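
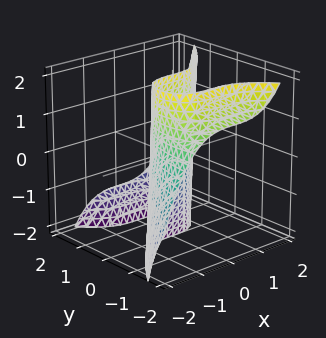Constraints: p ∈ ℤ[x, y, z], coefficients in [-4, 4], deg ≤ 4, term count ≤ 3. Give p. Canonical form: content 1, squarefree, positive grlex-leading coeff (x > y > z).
x^3 - y^2*z - 3*y

1. deg p = 3. A generic line meets the surface in up to 3 points.
2. Observable constraints: it meets the y-axis at y = 0 (among the integer gridlines); one x-axis crossing is at x = 0; every point of the z-axis in the box is on the surface.
3. Matching integer coefficients to the picture gives p.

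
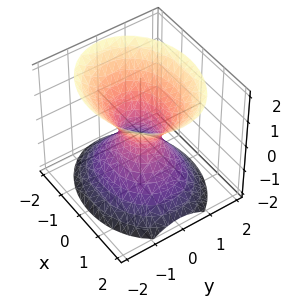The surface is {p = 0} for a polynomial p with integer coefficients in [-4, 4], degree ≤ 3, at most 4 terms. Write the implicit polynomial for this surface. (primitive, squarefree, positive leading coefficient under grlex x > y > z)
2*x^2 + 3*y^2 - 2*z^2 - 1

(a) deg p = 2. One connected sheet with a waist; a quadric.
(b) Symmetries: the z ↦ −z reflection is a symmetry, so z appears only in even powers; the y ↦ −y reflection is a symmetry, so y appears only in even powers; it's symmetric under x → −x, forcing even powers of x.
(c) Against the integer gridlines: it misses every integer gridline on the z-axis.
(d) The integer polynomial consistent with all of this is the stated p.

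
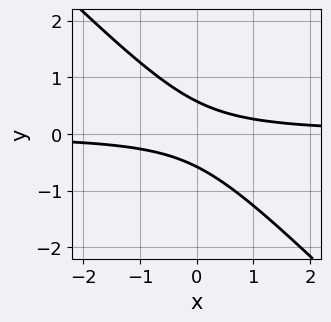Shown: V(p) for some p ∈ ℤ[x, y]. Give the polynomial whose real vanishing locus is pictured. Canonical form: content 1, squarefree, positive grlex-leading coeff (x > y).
1. The degree is 2 — no degree-1 curve has this shape.
2. Reading off the gridlines: no x-intercept at any integer in the box.
3. Assembling these constraints gives the stated polynomial.

3*x*y + 3*y^2 - 1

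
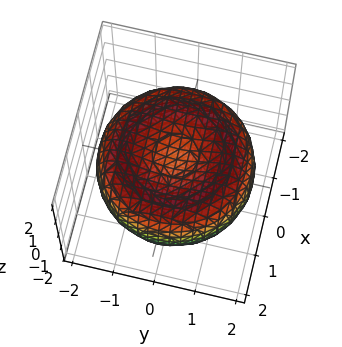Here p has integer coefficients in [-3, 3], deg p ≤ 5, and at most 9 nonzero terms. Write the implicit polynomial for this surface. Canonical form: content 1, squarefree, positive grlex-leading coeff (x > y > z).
(a) deg p = 4.
(b) Symmetries: rotational symmetry about the z-axis ⇒ p depends on x, y only through x² + y².
(c) From the visible intercepts: a circular section at z = 1 has radius exactly 1.
(d) Matching integer coefficients to the picture gives p.

x^4 + 2*x^2*y^2 + y^4 - 3*x^2 - 3*y^2 + 3*z^2 - 1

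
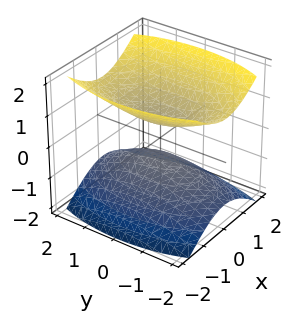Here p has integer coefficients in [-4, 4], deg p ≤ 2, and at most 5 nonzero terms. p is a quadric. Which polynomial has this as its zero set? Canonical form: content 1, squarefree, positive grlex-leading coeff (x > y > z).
3*x^2 + y^2 - 3*z^2 + 1

(a) The picture has 2 separate pieces. They look like related sheets of one shape, so recover p as a whole.
(b) Degree: two separate bowl-shaped sheets opening away from each other; a quadric, so deg p = 2.
(c) Symmetries: mirror symmetry z ↦ −z ⇒ only even powers of z; mirror symmetry x ↦ −x ⇒ only even powers of x; it's symmetric under y → −y, forcing even powers of y.
(d) Checking where it meets the axes: it misses every integer gridline on the y-axis; it misses every integer gridline on the x-axis.
(e) Together with the visible shape, these determine p as stated.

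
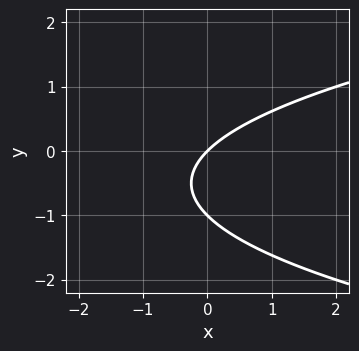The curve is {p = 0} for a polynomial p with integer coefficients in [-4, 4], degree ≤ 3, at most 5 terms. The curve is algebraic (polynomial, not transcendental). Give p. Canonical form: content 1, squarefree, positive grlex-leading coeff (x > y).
y^2 - x + y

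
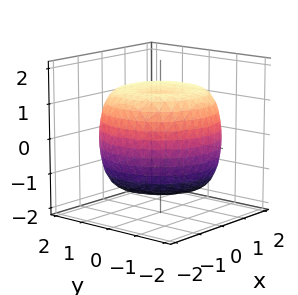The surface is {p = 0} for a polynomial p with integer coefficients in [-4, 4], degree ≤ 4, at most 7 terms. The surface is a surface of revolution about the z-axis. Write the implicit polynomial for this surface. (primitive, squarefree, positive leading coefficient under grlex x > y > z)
x^4 + 2*x^2*y^2 + y^4 - 2*x^2 - 2*y^2 + 2*z^2 - 3

1. The degree is 4 — a generic line meets the surface in up to 4 points.
2. Symmetries: the z-axis is an axis of rotation, so x and y enter only as x² + y².
3. Observable constraints: a circular section at z = 1 has radius between 1 and 2.
4. The integer polynomial consistent with all of this is the stated p.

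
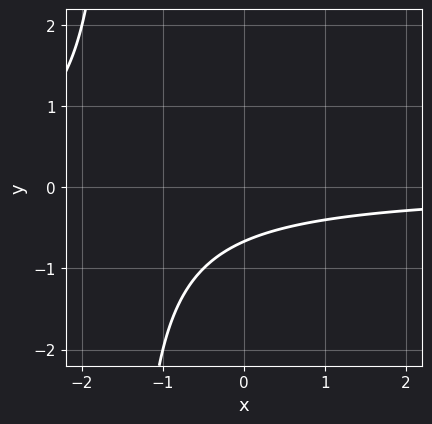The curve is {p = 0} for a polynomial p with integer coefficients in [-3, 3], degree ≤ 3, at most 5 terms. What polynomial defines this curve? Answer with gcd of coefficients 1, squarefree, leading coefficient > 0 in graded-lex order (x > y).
1. deg p = 2.
2. Against the integer gridlines: the curve avoids every integer x-axis point in the box.
3. Together with the visible shape, these determine p as stated.

2*x*y + 3*y + 2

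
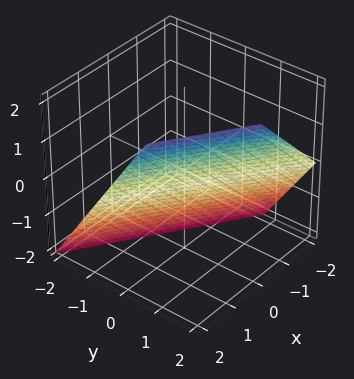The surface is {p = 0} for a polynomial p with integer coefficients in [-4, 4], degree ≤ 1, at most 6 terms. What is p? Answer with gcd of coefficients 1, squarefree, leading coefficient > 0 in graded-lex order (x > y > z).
2*x + 3*y - 2*z - 2

(a) Degree: the surface is flat (a plane), so deg p = 1.
(b) From the visible intercepts: it meets the x-axis at x = 1 (among the integer gridlines); one z-axis crossing is at z = -1.
(c) These observations pin down the coefficients.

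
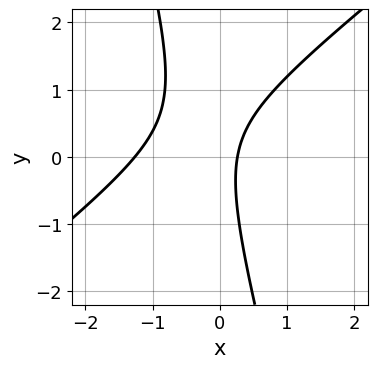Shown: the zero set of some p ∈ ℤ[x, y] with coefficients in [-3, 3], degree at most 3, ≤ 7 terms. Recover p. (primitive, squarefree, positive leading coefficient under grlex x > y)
3*x^2 - 3*x*y - y^2 + 3*x - 1

First, deg p = 2.
Then, from the visible intercepts: the curve avoids every integer y-axis point in the box.
Finally, the integer polynomial consistent with all of this is the stated p.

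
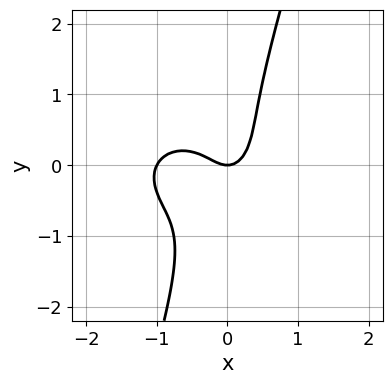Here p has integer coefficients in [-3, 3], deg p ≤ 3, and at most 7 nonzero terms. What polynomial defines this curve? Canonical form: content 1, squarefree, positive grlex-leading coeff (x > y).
2*x^3 + 3*x*y^2 - y^3 + 2*x^2 - y

deg p = 3. A generic line meets the curve in up to 3 points.
From the axis intercepts and sections: among the integer gridlines, it crosses the x-axis at x ∈ {-1, 0}; it crosses the y-axis at the gridline y = 0.
Fitting integer coefficients to these (and the overall shape) gives p.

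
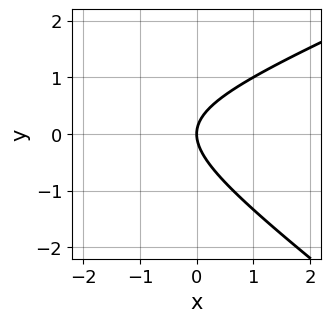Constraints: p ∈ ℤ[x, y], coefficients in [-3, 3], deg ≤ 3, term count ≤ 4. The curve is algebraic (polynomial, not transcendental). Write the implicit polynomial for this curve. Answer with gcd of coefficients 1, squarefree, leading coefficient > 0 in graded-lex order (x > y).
x^2 - x*y - 3*y^2 + 3*x

(a) Degree: a generic line meets the curve in up to 2 points, so deg p = 2.
(b) From the axis intercepts and sections: one x-axis crossing is at x = 0; it crosses the y-axis at the gridline y = 0.
(c) Matching integer coefficients to the picture gives p.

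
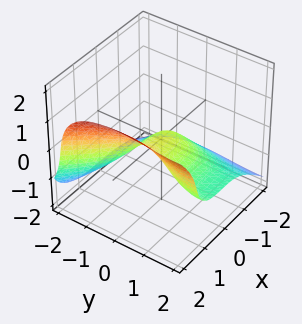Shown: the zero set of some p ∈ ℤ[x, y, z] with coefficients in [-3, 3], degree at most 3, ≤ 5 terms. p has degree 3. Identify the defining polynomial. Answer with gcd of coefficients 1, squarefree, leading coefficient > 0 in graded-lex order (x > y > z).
deg p = 3. No degree-2 surface has this shape.
Checking where it meets the axes: it crosses the x-axis at the gridline x = 0; it meets the y-axis at y = 0 (among the integer gridlines); it meets the z-axis at z = 0 (among the integer gridlines).
Fitting integer coefficients to these (and the overall shape) gives p.

2*x^3 + y^3 - 3*z^3 - 3*y^2 - 3*z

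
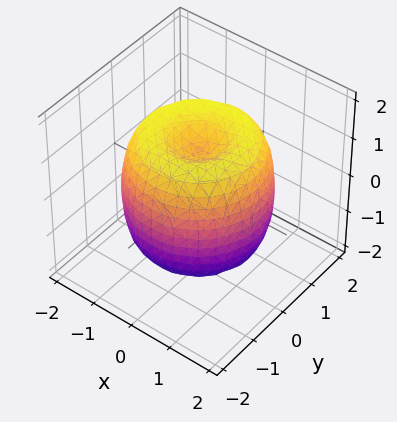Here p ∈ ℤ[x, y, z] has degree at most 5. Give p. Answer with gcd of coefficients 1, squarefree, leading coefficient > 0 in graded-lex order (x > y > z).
1. deg p = 4. A generic line meets the surface in up to 4 points.
2. Symmetries: the surface is invariant under rotation about z: p = q(x² + y², z).
3. Checking where it meets the axes: a circular section at z = 0 has radius between 1 and 2; among the integer gridlines, it crosses the z-axis at z ∈ {-1, 1}.
4. These observations pin down the coefficients.

x^4 + 2*x^2*y^2 + y^4 - 2*x^2 - 2*y^2 + z^2 - 1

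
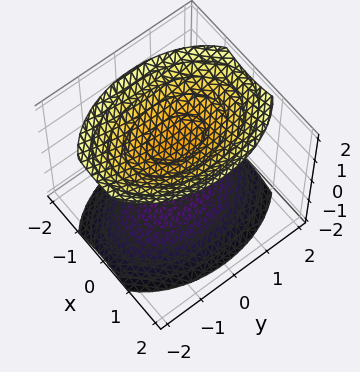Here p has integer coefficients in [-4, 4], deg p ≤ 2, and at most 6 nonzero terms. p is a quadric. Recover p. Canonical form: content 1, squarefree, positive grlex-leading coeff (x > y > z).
1. There are 2 components.
2. deg p = 2.
3. Symmetries: the x ↦ −x reflection is a symmetry, so x appears only in even powers; it's symmetric under z → −z, forcing even powers of z; mirror symmetry y ↦ −y ⇒ only even powers of y.
4. Reading off the gridlines: no x-intercept at any integer in the box; no y-intercept at any integer in the box.
5. These observations pin down the coefficients.

2*x^2 + y^2 - 2*z^2 + 3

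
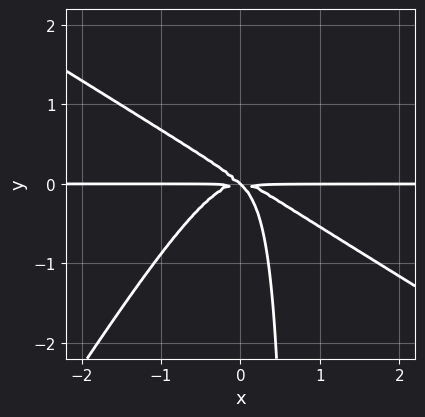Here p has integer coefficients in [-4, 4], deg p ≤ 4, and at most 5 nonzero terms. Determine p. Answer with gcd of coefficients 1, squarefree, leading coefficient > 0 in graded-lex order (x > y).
(a) The degree is 4 — no degree-3 curve has this shape.
(b) Against the integer gridlines: it crosses the y-axis at the gridline y = 0; every point of the x-axis in the box is on the curve.
(c) Solving for integer coefficients yields p as stated.

3*x^3*y + 3*x^2*y^2 - 3*x*y^3 + 2*x*y^2 + 2*y^3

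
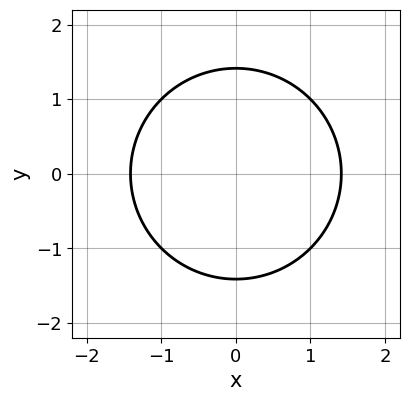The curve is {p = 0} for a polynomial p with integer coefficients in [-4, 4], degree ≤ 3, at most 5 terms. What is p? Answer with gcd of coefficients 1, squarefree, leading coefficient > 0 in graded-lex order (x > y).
(a) deg p = 2. A generic line meets the curve in up to 2 points.
(b) Symmetries: mirror symmetry y ↦ −y ⇒ only even powers of y; it's symmetric under x → −x, forcing even powers of x.
(c) Together with the visible shape, these determine p as stated.

x^2 + y^2 - 2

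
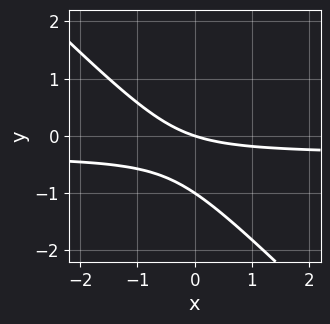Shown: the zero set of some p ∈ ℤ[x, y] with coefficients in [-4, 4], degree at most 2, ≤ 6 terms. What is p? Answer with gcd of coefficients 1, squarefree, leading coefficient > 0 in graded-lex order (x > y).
The degree is 2 — a generic line meets the curve in up to 2 points.
From the visible intercepts: among the integer gridlines, it crosses the y-axis at y ∈ {-1, 0}; one x-axis crossing is at x = 0.
These observations pin down the coefficients.

3*x*y + 3*y^2 + x + 3*y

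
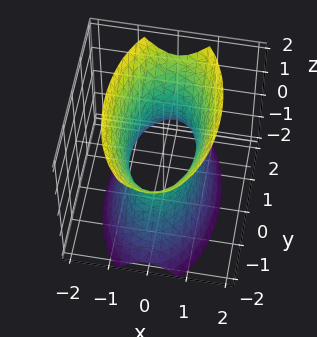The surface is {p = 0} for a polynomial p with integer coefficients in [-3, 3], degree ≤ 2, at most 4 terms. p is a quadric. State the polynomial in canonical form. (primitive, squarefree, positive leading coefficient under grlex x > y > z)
3*x^2 + y^2 - z^2 - 2

Degree: one connected sheet with a waist; a quadric, so deg p = 2.
Symmetries: the z ↦ −z reflection is a symmetry, so z appears only in even powers; the y ↦ −y reflection is a symmetry, so y appears only in even powers; the x ↦ −x reflection is a symmetry, so x appears only in even powers.
Checking where it meets the axes: no z-intercept at any integer in the box.
These observations pin down the coefficients.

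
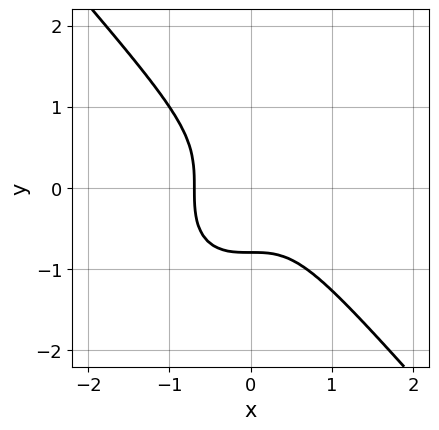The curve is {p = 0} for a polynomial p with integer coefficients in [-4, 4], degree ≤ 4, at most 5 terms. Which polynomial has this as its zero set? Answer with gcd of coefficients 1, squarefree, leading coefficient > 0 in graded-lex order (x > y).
(a) Degree: the shape is more complex than any degree-2 curve, so deg p = 3.
(b) Solving for integer coefficients yields p as stated.

3*x^3 + 2*y^3 + 1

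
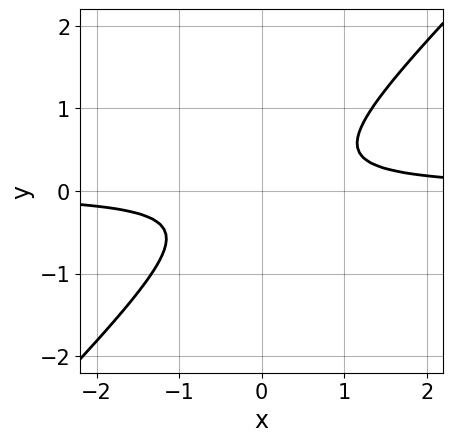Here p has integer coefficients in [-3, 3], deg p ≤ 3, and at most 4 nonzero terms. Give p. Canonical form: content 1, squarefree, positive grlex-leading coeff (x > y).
3*x*y - 3*y^2 - 1

1. The degree is 2 — no degree-1 curve has this shape.
2. From the visible intercepts: the curve avoids every integer y-axis point in the box; it misses every integer gridline on the x-axis.
3. Matching integer coefficients to the picture gives p.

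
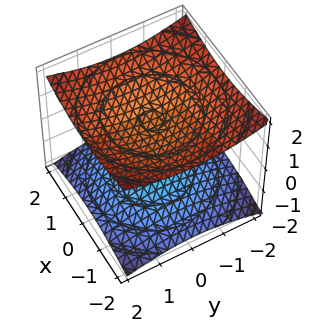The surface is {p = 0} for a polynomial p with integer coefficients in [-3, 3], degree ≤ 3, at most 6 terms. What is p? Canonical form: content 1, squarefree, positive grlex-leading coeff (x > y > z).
x^2 + y^2 - 3*z^2 + 3

1. There are 2 components.
2. The degree is 2 — two sheets facing apart; a quadric.
3. Symmetries: rotational symmetry about the z-axis ⇒ p depends on x, y only through x² + y²; mirror symmetry z ↦ −z ⇒ only even powers of z.
4. Checking where it meets the axes: among the integer gridlines, it crosses the z-axis at z ∈ {-1, 1}; it misses every integer gridline on the y-axis.
5. Together with the visible shape, these determine p as stated.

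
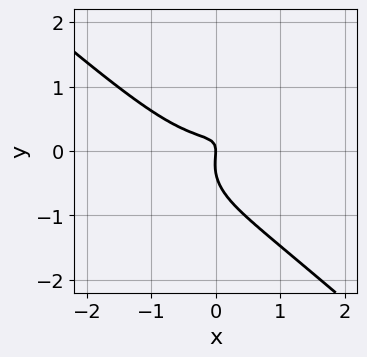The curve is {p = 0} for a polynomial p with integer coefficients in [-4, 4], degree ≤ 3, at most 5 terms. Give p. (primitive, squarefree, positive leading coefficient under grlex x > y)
(a) The degree is 3 — the shape is more complex than any degree-2 curve.
(b) Reading off the gridlines: it meets the x-axis at x = 0 (among the integer gridlines); one y-axis crossing is at y = 0.
(c) Solving for integer coefficients yields p as stated.

2*x^3 + 3*y^3 - 3*x*y + y^2 + x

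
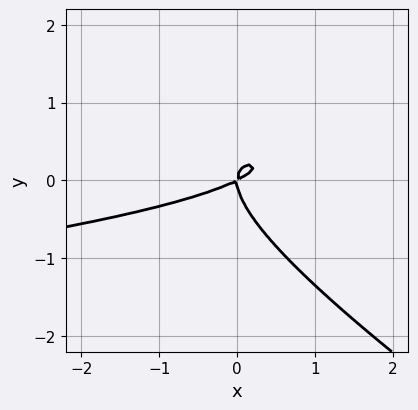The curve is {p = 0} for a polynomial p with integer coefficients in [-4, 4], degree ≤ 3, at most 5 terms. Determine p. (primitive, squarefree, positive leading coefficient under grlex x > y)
2*x*y^2 + 3*y^3 + x^2 - 2*x*y

deg p = 3. A generic line meets the curve in up to 3 points.
Reading off the gridlines: it meets the x-axis at x = 0 (among the integer gridlines); one y-axis crossing is at y = 0.
Solving for integer coefficients yields p as stated.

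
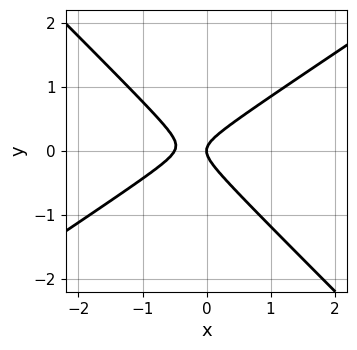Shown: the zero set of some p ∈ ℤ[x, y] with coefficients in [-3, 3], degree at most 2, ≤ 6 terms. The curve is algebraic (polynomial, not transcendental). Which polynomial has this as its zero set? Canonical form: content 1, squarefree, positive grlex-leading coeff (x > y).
2*x^2 - x*y - 3*y^2 + x

1. deg p = 2. A generic line meets the curve in up to 2 points.
2. From the axis intercepts and sections: it meets the x-axis at x = 0 (among the integer gridlines); it crosses the y-axis at the gridline y = 0.
3. Putting this together gives p.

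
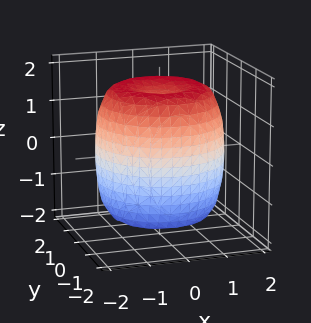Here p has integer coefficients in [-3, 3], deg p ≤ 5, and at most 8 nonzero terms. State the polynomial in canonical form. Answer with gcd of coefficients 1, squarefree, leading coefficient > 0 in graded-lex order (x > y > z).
Degree: a generic line meets the surface in up to 4 points, so deg p = 4.
Symmetry: the surface is invariant under rotation about z: p = q(x² + y², z).
Observable constraints: a circular section at z = 1 has radius between 1 and 2.
The integer polynomial consistent with all of this is the stated p.

x^4 + 2*x^2*y^2 + y^4 - 2*x^2 - 2*y^2 + z^2 - 2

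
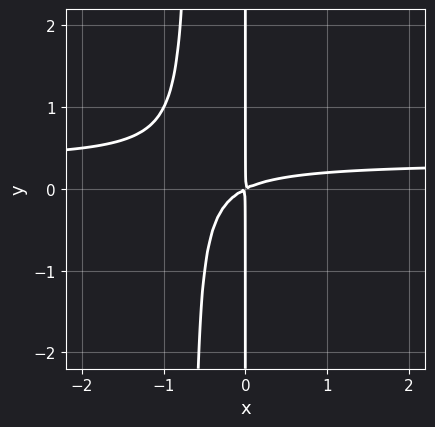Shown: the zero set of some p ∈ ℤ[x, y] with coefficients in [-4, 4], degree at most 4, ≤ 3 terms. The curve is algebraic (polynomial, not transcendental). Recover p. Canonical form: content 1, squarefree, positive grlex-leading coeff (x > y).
Degree: no degree-2 curve has this shape, so deg p = 3.
From the visible intercepts: every point of the y-axis in the box is on the curve.
Fitting integer coefficients to these (and the overall shape) gives p.

3*x^2*y - x^2 + 2*x*y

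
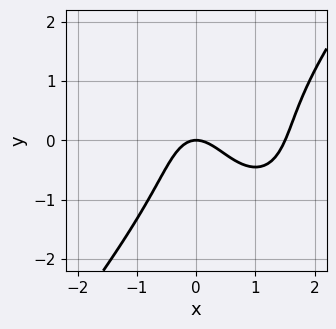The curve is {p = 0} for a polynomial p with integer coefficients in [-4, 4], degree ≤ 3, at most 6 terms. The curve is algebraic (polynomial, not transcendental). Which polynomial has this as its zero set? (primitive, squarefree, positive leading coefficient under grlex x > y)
1. deg p = 3. The shape is more complex than any degree-2 curve.
2. Against the integer gridlines: it crosses the x-axis at the gridline x = 0; it meets the y-axis at y = 0 (among the integer gridlines).
3. Matching integer coefficients to the picture gives p.

2*x^3 - y^3 - 3*x^2 - 2*y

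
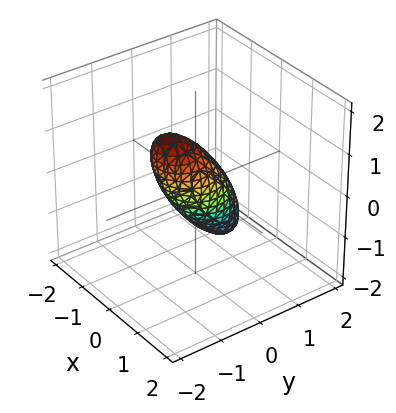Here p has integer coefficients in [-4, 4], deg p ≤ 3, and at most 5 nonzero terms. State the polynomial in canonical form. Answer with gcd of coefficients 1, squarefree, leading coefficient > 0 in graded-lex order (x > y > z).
2*x^2 + 2*y^2 + 2*y*z + z^2 - 1

The degree is 2 — the shape is more complex than any degree-1 surface.
Checking where it meets the axes: the z-axis gridline crossings are at z ∈ {-1, 1}.
The integer polynomial consistent with all of this is the stated p.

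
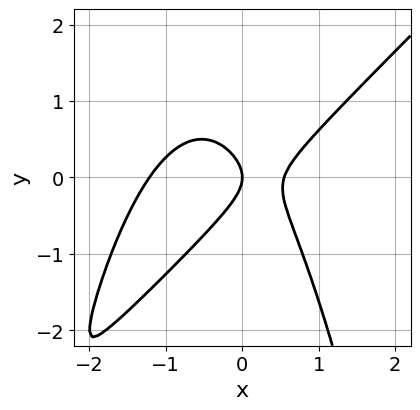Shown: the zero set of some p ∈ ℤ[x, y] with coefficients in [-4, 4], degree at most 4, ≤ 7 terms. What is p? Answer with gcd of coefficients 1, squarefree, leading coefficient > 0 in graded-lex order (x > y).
Degree: the shape is more complex than any degree-2 curve, so deg p = 3.
From the visible intercepts: it meets the x-axis at x = 0 (among the integer gridlines); it crosses the y-axis at the gridline y = 0.
These observations pin down the coefficients.

3*x^3 - 3*x^2*y + 2*x^2 - 3*y^2 - 2*x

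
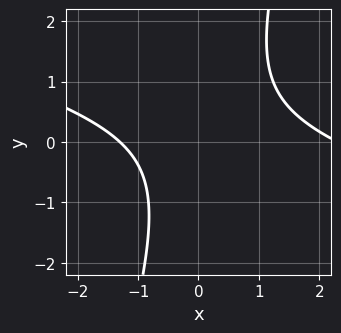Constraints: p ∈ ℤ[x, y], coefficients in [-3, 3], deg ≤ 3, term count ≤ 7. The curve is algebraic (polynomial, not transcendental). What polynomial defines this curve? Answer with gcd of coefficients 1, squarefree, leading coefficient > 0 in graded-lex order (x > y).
x^2 + 3*x*y - y^2 - x - 3

1. deg p = 2. A generic line meets the curve in up to 2 points.
2. Reading off the gridlines: no y-intercept at any integer in the box.
3. The integer polynomial consistent with all of this is the stated p.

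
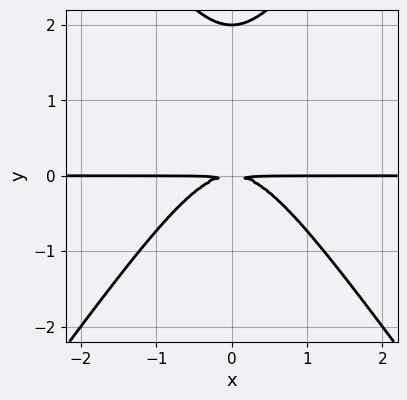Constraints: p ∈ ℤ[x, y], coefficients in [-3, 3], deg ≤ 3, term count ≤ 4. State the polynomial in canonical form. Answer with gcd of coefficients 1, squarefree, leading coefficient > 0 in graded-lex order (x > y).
2*x^2*y - y^3 + 2*y^2

1. Degree: the shape is more complex than any degree-2 curve, so deg p = 3.
2. Symmetries: the x ↦ −x reflection is a symmetry, so x appears only in even powers.
3. From the visible intercepts: every point of the x-axis in the box is on the curve; it crosses the y-axis at the gridline y = 2.
4. Matching integer coefficients to the picture gives p.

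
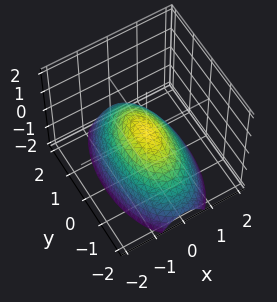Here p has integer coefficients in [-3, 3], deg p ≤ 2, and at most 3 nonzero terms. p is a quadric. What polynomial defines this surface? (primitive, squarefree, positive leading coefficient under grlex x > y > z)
3*x^2 + y^2 + 3*z

(a) deg p = 2.
(b) Symmetries: the y ↦ −y reflection is a symmetry, so y appears only in even powers; it's symmetric under x → −x, forcing even powers of x.
(c) Reading off the gridlines: it crosses the y-axis at the gridline y = 0; it meets the x-axis at x = 0 (among the integer gridlines); it crosses the z-axis at the gridline z = 0.
(d) Together with the visible shape, these determine p as stated.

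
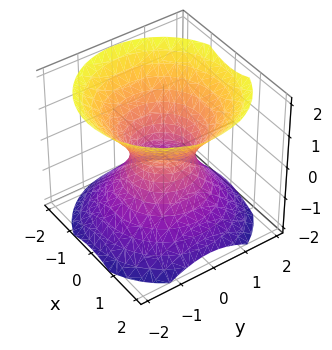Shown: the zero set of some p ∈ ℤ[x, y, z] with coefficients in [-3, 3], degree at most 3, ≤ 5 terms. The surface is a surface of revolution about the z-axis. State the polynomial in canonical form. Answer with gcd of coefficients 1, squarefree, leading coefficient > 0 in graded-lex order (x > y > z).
3*x^2 + 3*y^2 - 3*z^2 - 2

First, the degree is 2 — a generic line meets the surface in up to 2 points.
Then, symmetries: rotational symmetry about the z-axis ⇒ p depends on x, y only through x² + y².
Next, checking where it meets the axes: the surface avoids every integer z-axis point in the box; a circular section at z = 0 has radius between 0 and 1.
Finally, solving for integer coefficients yields p as stated.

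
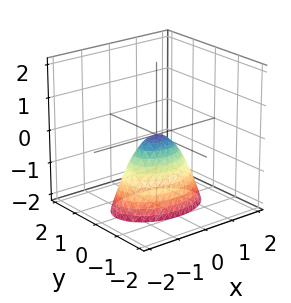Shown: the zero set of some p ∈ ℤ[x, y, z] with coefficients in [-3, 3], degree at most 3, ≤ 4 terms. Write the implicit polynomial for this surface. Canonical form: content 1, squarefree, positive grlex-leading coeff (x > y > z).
x^2 + 2*y^2 + z

(a) The degree is 2 — a single bowl opening along one axis; a quadric.
(b) Symmetries: it's symmetric under x → −x, forcing even powers of x; the y ↦ −y reflection is a symmetry, so y appears only in even powers.
(c) Against the integer gridlines: it crosses the x-axis at the gridline x = 0; it meets the y-axis at y = 0 (among the integer gridlines); it crosses the z-axis at the gridline z = 0.
(d) Solving for integer coefficients yields p as stated.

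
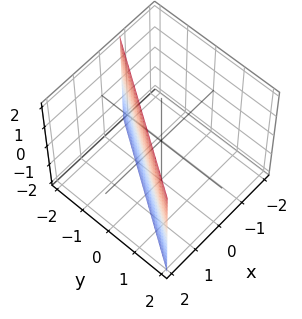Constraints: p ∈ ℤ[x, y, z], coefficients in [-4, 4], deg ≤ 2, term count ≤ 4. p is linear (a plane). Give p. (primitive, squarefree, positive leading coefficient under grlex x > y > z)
3*x - 2*y - 2

(a) The degree is 1 — every cross-section is a straight line — this is a plane.
(b) Against the integer gridlines: the surface avoids every integer z-axis point in the box; it crosses the y-axis at the gridline y = -1.
(c) The integer polynomial consistent with all of this is the stated p.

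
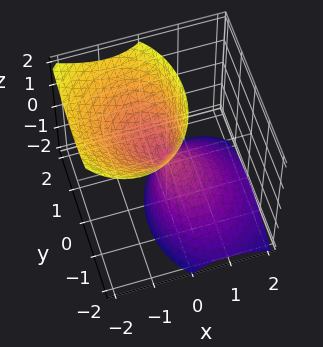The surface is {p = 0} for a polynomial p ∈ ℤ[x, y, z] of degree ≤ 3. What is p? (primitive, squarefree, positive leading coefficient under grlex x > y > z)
(a) The picture has 2 separate pieces. Treating them together as one polynomial.
(b) Degree: the shape is more complex than any degree-1 surface, so deg p = 2.
(c) From the visible intercepts: it crosses the x-axis at the gridline x = 0; it meets the y-axis at y = 0 (among the integer gridlines).
(d) The integer polynomial consistent with all of this is the stated p.

3*x^2 + 3*x*z + 2*y^2 - y*z - z^2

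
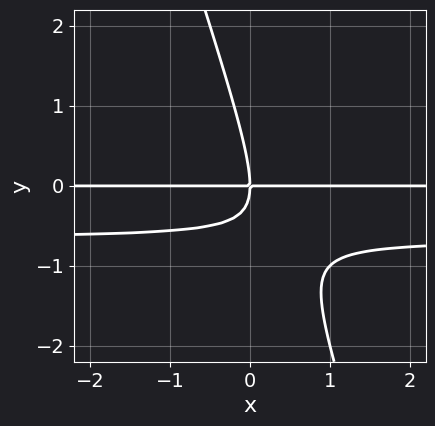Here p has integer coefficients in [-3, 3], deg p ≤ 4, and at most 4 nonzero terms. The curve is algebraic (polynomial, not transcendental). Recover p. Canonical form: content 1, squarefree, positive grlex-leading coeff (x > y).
3*x*y^2 + y^3 + 2*x*y

(a) The degree is 3 — a generic line meets the curve in up to 3 points.
(b) From the axis intercepts and sections: one y-axis crossing is at y = 0; the visible x-axis segment lies entirely on the curve.
(c) Solving for integer coefficients yields p as stated.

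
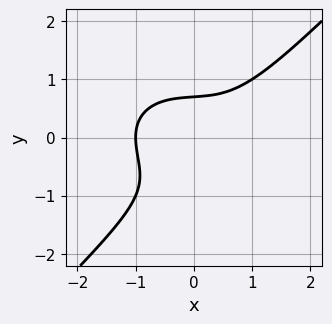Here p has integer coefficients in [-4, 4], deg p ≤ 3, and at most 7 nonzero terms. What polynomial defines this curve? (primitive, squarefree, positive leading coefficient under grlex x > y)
2*x^3 + x*y^2 - 3*y^3 - 2*y^2 + 2

(a) deg p = 3. A generic line meets the curve in up to 3 points.
(b) Reading off the gridlines: it meets the x-axis at x = -1 (among the integer gridlines).
(c) Matching integer coefficients to the picture gives p.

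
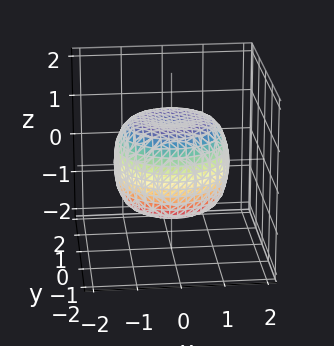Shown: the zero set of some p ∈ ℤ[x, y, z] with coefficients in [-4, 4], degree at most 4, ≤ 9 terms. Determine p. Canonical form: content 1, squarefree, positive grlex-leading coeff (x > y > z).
2*x^4 + 4*x^2*y^2 + 2*y^4 - 2*x^2 - 2*y^2 + 3*z^2 - 3

1. deg p = 4. No degree-3 surface has this shape.
2. Symmetries: the z-axis is an axis of rotation, so x and y enter only as x² + y².
3. Observable constraints: the z-axis gridline crossings are at z ∈ {-1, 1}; a circular section at z = 1 has radius exactly 1.
4. Matching integer coefficients to the picture gives p.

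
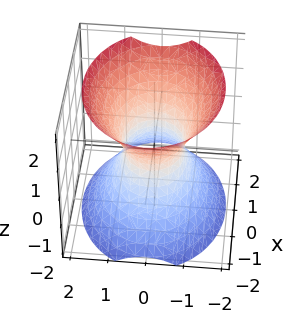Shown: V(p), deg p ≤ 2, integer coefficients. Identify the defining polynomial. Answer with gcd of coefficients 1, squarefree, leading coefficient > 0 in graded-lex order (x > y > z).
1. The degree is 2 — an hourglass — one-sheet hyperboloid; a quadric.
2. Symmetries: mirror symmetry y ↦ −y ⇒ only even powers of y; mirror symmetry z ↦ −z ⇒ only even powers of z; the x ↦ −x reflection is a symmetry, so x appears only in even powers.
3. Against the integer gridlines: among the integer gridlines, it crosses the x-axis at x ∈ {-1, 1}; it misses every integer gridline on the z-axis.
4. The integer polynomial consistent with all of this is the stated p.

2*x^2 + 3*y^2 - 2*z^2 - 2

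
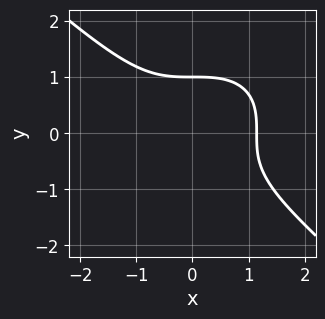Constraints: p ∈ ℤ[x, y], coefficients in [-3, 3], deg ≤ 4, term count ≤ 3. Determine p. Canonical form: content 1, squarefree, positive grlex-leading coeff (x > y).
(a) Degree: no degree-2 curve has this shape, so deg p = 3.
(b) From the visible intercepts: it crosses the y-axis at the gridline y = 1.
(c) These observations pin down the coefficients.

2*x^3 + 3*y^3 - 3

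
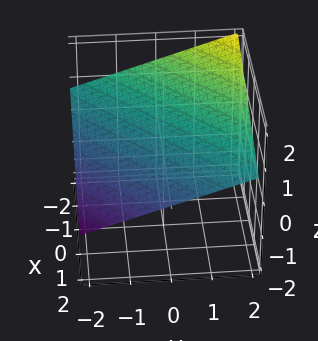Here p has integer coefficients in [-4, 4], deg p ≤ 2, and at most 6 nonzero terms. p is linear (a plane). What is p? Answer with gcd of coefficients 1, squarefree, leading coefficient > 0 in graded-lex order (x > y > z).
x - y + 3*z - 2

1. Degree: every cross-section is a straight line — this is a plane, so deg p = 1.
2. Against the integer gridlines: one y-axis crossing is at y = -2; one x-axis crossing is at x = 2.
3. Together with the visible shape, these determine p as stated.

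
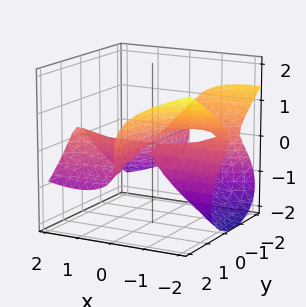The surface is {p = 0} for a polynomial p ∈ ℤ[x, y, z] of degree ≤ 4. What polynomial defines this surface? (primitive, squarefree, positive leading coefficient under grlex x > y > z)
x^2*y - 2*x*y^2 + 2*x*z^2 - 3*z^3 - 2*x*z

1. The degree is 3 — a generic line meets the surface in up to 3 points.
2. From the visible intercepts: the visible x-axis segment lies entirely on the surface; every point of the y-axis in the box is on the surface.
3. The integer polynomial consistent with all of this is the stated p.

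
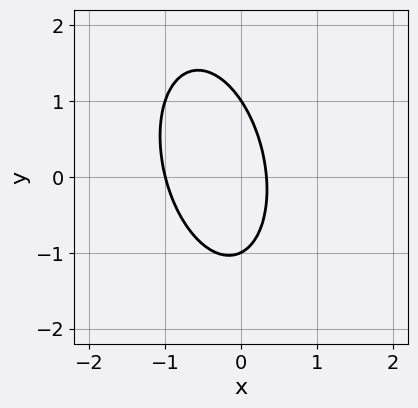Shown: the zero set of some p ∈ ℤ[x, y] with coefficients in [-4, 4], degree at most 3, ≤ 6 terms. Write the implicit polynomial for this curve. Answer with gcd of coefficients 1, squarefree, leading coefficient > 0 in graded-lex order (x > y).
3*x^2 + x*y + y^2 + 2*x - 1

deg p = 2.
Observable constraints: among the integer gridlines, it crosses the y-axis at y ∈ {-1, 1}; it meets the x-axis at x = -1 (among the integer gridlines).
Matching integer coefficients to the picture gives p.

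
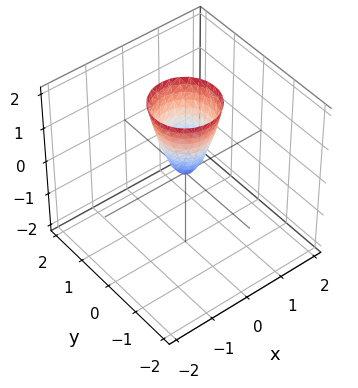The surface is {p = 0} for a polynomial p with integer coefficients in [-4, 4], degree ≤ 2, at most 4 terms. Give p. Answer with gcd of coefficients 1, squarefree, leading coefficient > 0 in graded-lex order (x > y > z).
3*x^2 + 3*y^2 - z

deg p = 2.
Symmetry: the surface is invariant under rotation about z: p = q(x² + y², z).
Reading off the gridlines: one y-axis crossing is at y = 0; it crosses the z-axis at the gridline z = 0; a circular section at z = 1 has radius between 0 and 1; one x-axis crossing is at x = 0.
Together with the visible shape, these determine p as stated.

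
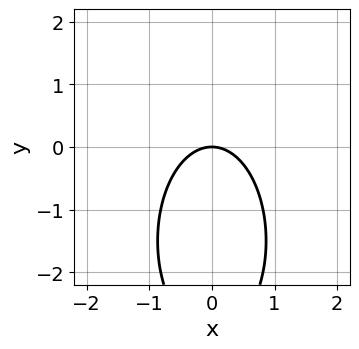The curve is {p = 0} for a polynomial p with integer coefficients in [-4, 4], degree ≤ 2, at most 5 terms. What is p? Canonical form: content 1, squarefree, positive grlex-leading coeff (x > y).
3*x^2 + y^2 + 3*y

deg p = 2. A generic line meets the curve in up to 2 points.
Symmetries: the x ↦ −x reflection is a symmetry, so x appears only in even powers.
From the visible intercepts: one x-axis crossing is at x = 0; one y-axis crossing is at y = 0.
Putting this together gives p.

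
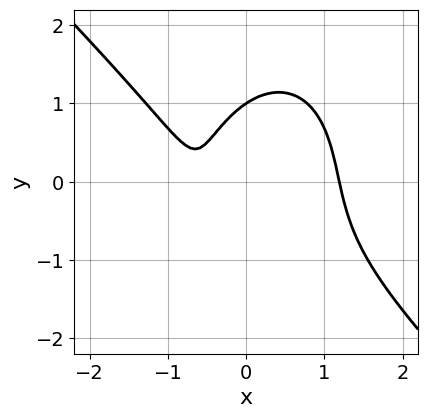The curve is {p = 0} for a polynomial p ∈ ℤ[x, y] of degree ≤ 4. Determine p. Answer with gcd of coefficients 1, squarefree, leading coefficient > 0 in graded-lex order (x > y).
2*x^3 + x^2*y + y^3 - 2*x - 1

The degree is 3 — the shape is more complex than any degree-2 curve.
Observable constraints: it crosses the y-axis at the gridline y = 1.
Putting this together gives p.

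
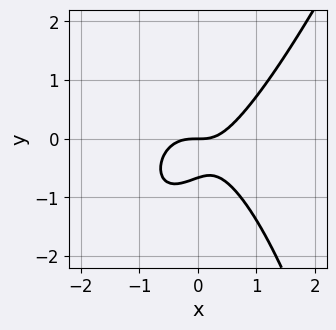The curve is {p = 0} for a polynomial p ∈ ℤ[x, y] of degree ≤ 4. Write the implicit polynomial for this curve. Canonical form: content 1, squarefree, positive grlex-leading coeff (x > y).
3*x^3 - x^2*y + x*y - 3*y^2 - 2*y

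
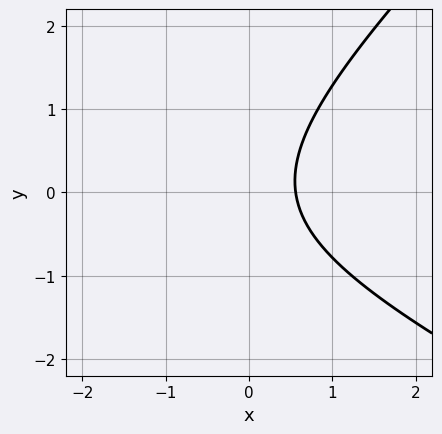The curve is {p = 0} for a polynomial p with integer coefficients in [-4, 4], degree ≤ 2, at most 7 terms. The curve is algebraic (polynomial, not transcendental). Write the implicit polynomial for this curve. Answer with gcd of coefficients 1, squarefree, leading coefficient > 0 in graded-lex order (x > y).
First, degree: no degree-1 curve has this shape, so deg p = 2.
Next, against the integer gridlines: the curve avoids every integer y-axis point in the box.
Finally, fitting integer coefficients to these (and the overall shape) gives p.

x^2 + x*y - 2*y^2 + 3*x - 2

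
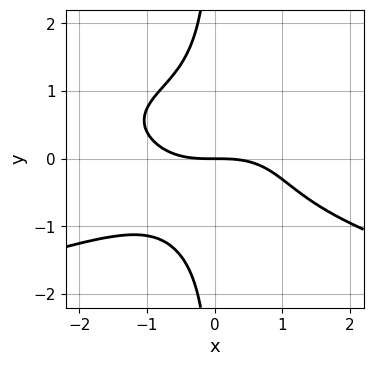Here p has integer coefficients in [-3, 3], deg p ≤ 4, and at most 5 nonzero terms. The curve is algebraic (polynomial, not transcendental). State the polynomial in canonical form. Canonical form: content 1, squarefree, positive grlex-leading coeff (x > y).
3*x*y^3 + x^3 + 3*y

deg p = 4. No degree-3 curve has this shape.
From the visible intercepts: it crosses the x-axis at the gridline x = 0; it meets the y-axis at y = 0 (among the integer gridlines).
Fitting integer coefficients to these (and the overall shape) gives p.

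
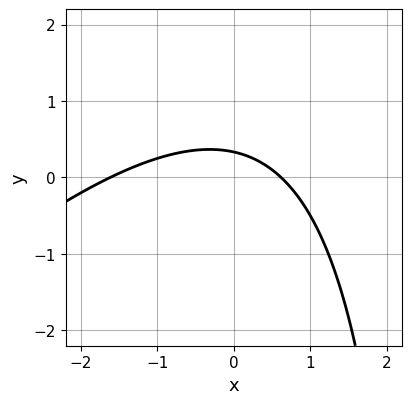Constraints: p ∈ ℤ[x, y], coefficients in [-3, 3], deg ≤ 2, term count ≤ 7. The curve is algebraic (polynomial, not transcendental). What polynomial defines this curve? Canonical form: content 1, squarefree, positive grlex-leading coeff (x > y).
x^2 - x*y + x + 3*y - 1

(a) deg p = 2. A generic line meets the curve in up to 2 points.
(b) Solving for integer coefficients yields p as stated.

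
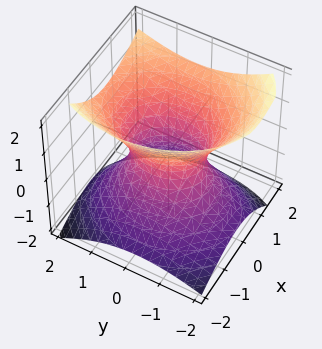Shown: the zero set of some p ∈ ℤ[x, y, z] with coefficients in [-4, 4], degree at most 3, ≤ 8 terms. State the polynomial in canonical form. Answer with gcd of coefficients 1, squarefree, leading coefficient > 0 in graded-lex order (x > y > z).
3*x^2 - 2*x*z + 2*y^2 - y*z - 3*z^2 - 2

(a) The degree is 2 — no degree-1 surface has this shape.
(b) Against the integer gridlines: among the integer gridlines, it crosses the y-axis at y ∈ {-1, 1}; it misses every integer gridline on the z-axis.
(c) Solving for integer coefficients yields p as stated.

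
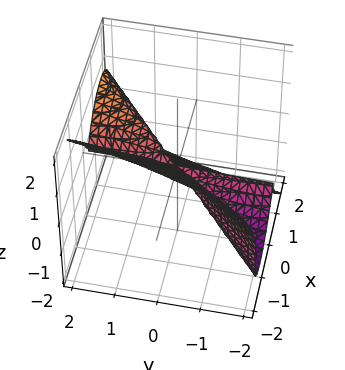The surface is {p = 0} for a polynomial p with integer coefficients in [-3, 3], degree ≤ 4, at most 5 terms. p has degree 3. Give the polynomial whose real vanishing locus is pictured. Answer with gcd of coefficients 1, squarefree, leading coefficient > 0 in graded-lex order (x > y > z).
The degree is 3 — the shape is more complex than any degree-2 surface.
From the visible intercepts: one z-axis crossing is at z = 0; it meets the x-axis at x = 0 (among the integer gridlines); the visible y-axis segment lies entirely on the surface.
Assembling these constraints gives the stated polynomial.

x^3 - x^2*y + z^3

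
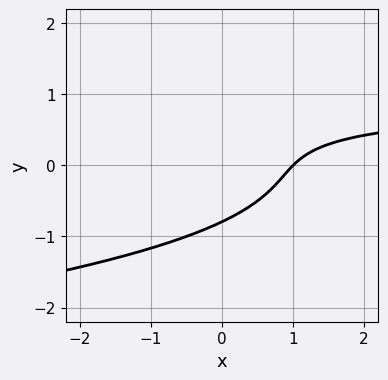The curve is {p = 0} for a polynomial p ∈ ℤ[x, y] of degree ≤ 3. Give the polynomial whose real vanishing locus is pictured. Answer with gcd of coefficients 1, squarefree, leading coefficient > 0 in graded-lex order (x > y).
2*y^3 + x*y - x + 1

1. deg p = 3. The shape is more complex than any degree-2 curve.
2. From the visible intercepts: it meets the x-axis at x = 1 (among the integer gridlines).
3. The integer polynomial consistent with all of this is the stated p.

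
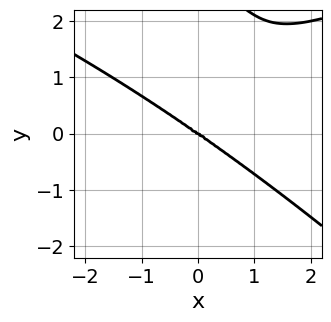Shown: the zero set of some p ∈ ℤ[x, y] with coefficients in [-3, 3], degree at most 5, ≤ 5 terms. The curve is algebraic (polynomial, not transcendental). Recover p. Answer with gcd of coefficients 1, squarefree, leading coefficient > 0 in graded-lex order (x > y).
x*y^3 + y^4 - x^3 - 3*y^3

The degree is 4 — a generic line meets the curve in up to 4 points.
Observable constraints: it crosses the x-axis at the gridline x = 0; one y-axis crossing is at y = 0.
The integer polynomial consistent with all of this is the stated p.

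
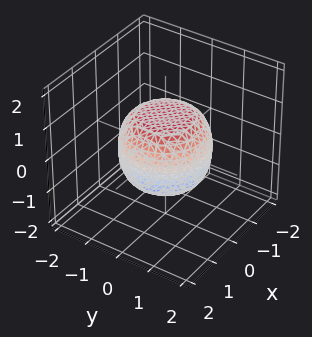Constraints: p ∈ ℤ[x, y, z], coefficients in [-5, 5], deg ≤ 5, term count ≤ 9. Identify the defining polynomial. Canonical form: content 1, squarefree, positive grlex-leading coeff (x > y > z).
2*x^4 + 4*x^2*y^2 + 2*y^4 - x^2 - y^2 + 3*z^2 - 3

(a) deg p = 4. No degree-3 surface has this shape.
(b) Symmetries: the z-axis is an axis of rotation, so x and y enter only as x² + y².
(c) From the visible intercepts: among the integer gridlines, it crosses the z-axis at z ∈ {-1, 1}; a circular section at z = 1 has radius between 0 and 1.
(d) Assembling these constraints gives the stated polynomial.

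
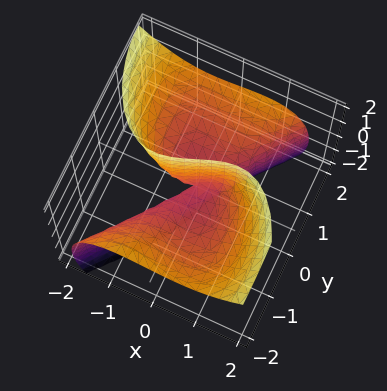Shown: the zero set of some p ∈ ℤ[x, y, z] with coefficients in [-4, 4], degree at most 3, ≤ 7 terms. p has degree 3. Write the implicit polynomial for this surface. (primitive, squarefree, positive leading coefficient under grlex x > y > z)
2*x^3 - y^3 + y*z^2 - 2*x*z + 3*y*z

(a) Degree: no degree-2 surface has this shape, so deg p = 3.
(b) Checking where it meets the axes: it meets the y-axis at y = 0 (among the integer gridlines); the visible z-axis segment lies entirely on the surface; it meets the x-axis at x = 0 (among the integer gridlines).
(c) Putting this together gives p.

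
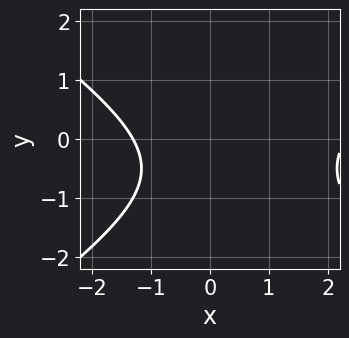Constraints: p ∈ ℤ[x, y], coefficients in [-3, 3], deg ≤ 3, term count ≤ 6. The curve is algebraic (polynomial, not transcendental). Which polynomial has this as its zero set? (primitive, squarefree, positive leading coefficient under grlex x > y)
First, degree: a generic line meets the curve in up to 2 points, so deg p = 2.
Then, from the axis intercepts and sections: no y-intercept at any integer in the box.
Finally, together with the visible shape, these determine p as stated.

x^2 - 2*y^2 - x - 2*y - 3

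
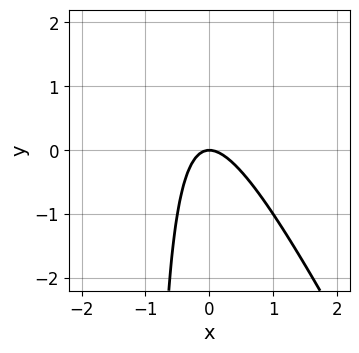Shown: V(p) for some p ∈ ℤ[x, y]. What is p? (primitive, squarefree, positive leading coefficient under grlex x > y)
(a) The degree is 2 — the shape is more complex than any degree-1 curve.
(b) Reading off the gridlines: it meets the y-axis at y = 0 (among the integer gridlines); one x-axis crossing is at x = 0.
(c) Together with the visible shape, these determine p as stated.

2*x^2 + x*y + y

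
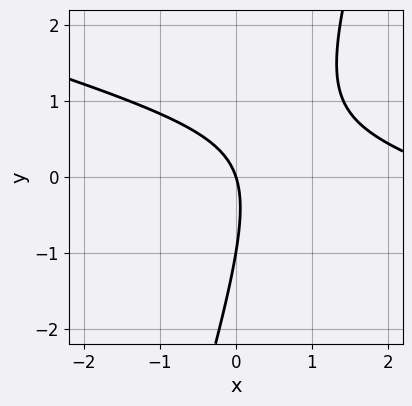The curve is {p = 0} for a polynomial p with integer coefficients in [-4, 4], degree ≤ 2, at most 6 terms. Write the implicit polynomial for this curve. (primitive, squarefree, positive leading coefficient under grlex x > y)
x^2 + 3*x*y - y^2 - 3*x - y

Degree: no degree-1 curve has this shape, so deg p = 2.
Against the integer gridlines: the y-axis gridline crossings are at y ∈ {-1, 0}; one x-axis crossing is at x = 0.
These observations pin down the coefficients.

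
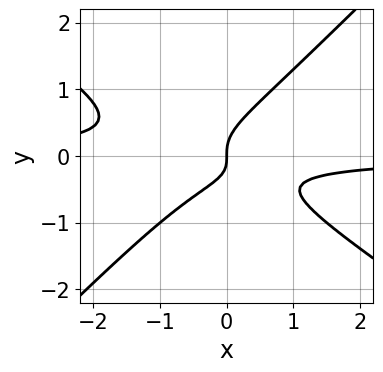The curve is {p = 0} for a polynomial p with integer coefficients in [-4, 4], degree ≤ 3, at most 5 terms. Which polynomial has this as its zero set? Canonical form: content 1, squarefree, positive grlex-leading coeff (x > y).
2*x^2*y + x*y^2 - 3*y^3 + x*y + x

(a) Degree: no degree-2 curve has this shape, so deg p = 3.
(b) From the visible intercepts: one x-axis crossing is at x = 0; it meets the y-axis at y = 0 (among the integer gridlines).
(c) The integer polynomial consistent with all of this is the stated p.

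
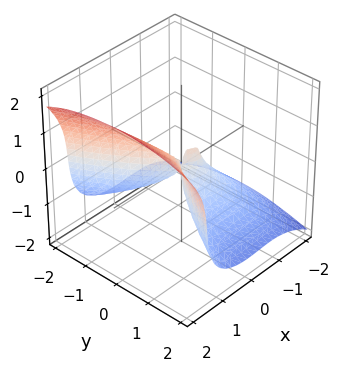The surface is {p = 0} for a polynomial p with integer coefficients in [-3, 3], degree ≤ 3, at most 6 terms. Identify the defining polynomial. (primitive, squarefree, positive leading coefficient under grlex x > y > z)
First, deg p = 3. No degree-2 surface has this shape.
Next, from the visible intercepts: it meets the y-axis at y = 0 (among the integer gridlines); it meets the z-axis at z = 0 (among the integer gridlines); one x-axis crossing is at x = 0.
Finally, solving for integer coefficients yields p as stated.

3*x^3 - x^2*z - 3*z^3 + 2*x^2 - 3*y^2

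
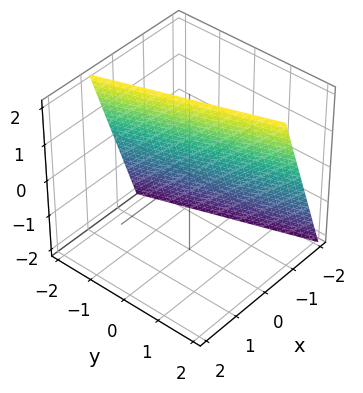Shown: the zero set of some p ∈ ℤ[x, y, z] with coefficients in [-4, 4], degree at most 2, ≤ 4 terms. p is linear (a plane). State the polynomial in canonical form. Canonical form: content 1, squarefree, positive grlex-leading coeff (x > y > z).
3*x + y - z + 2

The degree is 1 — the surface is flat (a plane).
Observable constraints: it crosses the y-axis at the gridline y = -2; it crosses the z-axis at the gridline z = 2.
Together with the visible shape, these determine p as stated.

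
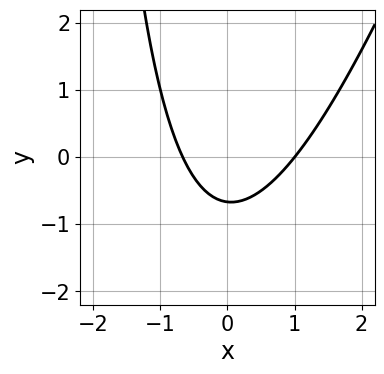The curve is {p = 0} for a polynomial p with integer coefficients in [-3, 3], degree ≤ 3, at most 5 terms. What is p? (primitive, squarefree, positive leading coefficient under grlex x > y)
3*x^2 - x*y - x - 3*y - 2

(a) The degree is 2 — a generic line meets the curve in up to 2 points.
(b) Checking where it meets the axes: it crosses the x-axis at the gridline x = 1.
(c) Together with the visible shape, these determine p as stated.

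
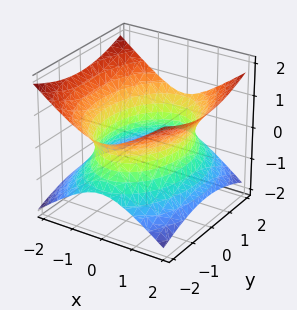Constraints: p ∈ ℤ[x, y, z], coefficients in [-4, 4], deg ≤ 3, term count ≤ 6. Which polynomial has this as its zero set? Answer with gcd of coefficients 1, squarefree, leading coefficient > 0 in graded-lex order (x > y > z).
2*x^2 + y^2 - 3*z^2 - 3

Degree: one connected sheet with a waist; a quadric, so deg p = 2.
Symmetries: mirror symmetry x ↦ −x ⇒ only even powers of x; mirror symmetry z ↦ −z ⇒ only even powers of z; it's symmetric under y → −y, forcing even powers of y.
From the visible intercepts: the surface avoids every integer z-axis point in the box.
Together with the visible shape, these determine p as stated.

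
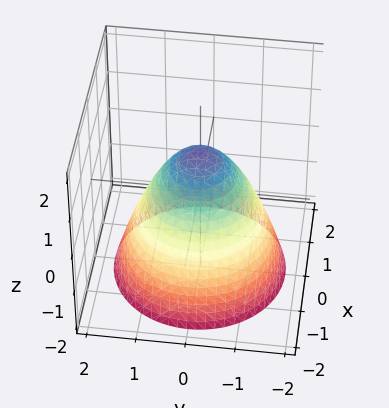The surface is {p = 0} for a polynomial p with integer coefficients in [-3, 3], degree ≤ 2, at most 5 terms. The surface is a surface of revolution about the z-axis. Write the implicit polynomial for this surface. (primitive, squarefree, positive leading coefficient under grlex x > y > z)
First, the degree is 2 — a generic line meets the surface in up to 2 points.
Next, symmetries: rotational symmetry about the z-axis ⇒ p depends on x, y only through x² + y².
Then, checking where it meets the axes: a circular section at z = 0 has radius exactly 1; the y-axis gridline crossings are at y ∈ {-1, 1}; the x-axis gridline crossings are at x ∈ {-1, 1}.
Finally, assembling these constraints gives the stated polynomial. Check: (0, 0, 1) on the z-axis lies on the surface, and p(0, 0, 1) = 0. ✓

x^2 + y^2 + z - 1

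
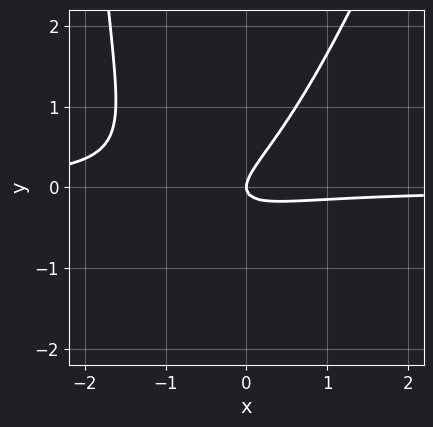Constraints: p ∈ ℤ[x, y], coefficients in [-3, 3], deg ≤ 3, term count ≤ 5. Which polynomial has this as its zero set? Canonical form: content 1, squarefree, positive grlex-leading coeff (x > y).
3*x^2*y - x*y^2 + 3*x*y - 3*y^2 + x

(a) The degree is 3 — no degree-2 curve has this shape.
(b) Against the integer gridlines: it meets the x-axis at x = 0 (among the integer gridlines); it meets the y-axis at y = 0 (among the integer gridlines).
(c) These observations pin down the coefficients.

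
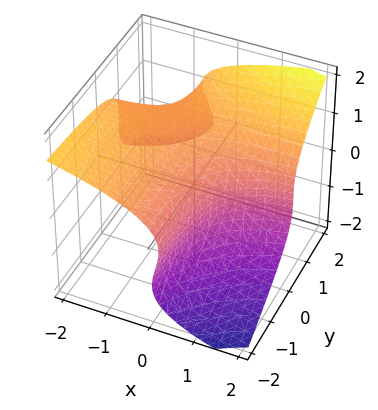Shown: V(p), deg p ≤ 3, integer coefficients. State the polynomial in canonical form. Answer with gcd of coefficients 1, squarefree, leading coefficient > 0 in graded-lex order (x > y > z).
2*y*z^2 - 3*z^3 + 3*x*y - 2*x + 2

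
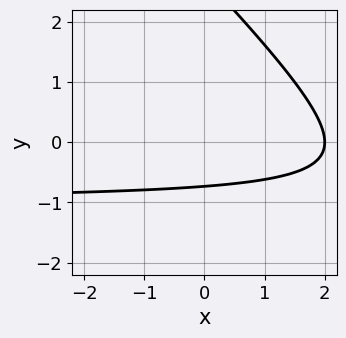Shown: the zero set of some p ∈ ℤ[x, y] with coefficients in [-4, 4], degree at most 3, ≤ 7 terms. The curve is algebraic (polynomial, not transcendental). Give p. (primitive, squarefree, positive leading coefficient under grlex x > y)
First, deg p = 2.
Then, from the axis intercepts and sections: it crosses the x-axis at the gridline x = 2.
Finally, solving for integer coefficients yields p as stated.

x*y + y^2 + x - 2*y - 2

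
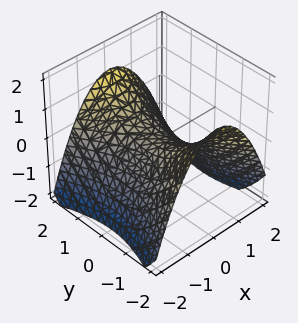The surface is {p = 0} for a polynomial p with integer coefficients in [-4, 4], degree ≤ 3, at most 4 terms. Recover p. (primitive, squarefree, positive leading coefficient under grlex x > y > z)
First, the degree is 2 — a hyperbolic paraboloid; a quadric.
Then, symmetries: it's symmetric under x → −x, forcing even powers of x; it's symmetric under y → −y, forcing even powers of y.
Next, checking where it meets the axes: it meets the z-axis at z = 0 (among the integer gridlines); it meets the x-axis at x = 0 (among the integer gridlines); it crosses the y-axis at the gridline y = 0.
Finally, assembling these constraints gives the stated polynomial.

2*x^2 - y^2 + 3*z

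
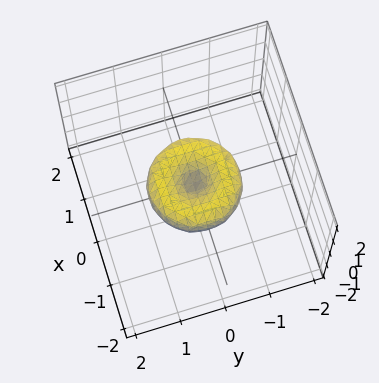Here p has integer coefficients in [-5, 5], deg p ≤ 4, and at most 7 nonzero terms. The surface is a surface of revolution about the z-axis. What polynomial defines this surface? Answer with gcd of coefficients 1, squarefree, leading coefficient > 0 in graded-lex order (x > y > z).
2*x^4 + 4*x^2*y^2 + 2*y^4 - 2*x^2 - 2*y^2 + 3*z^2

First, degree: a generic line meets the surface in up to 4 points, so deg p = 4.
Next, symmetries: the surface is invariant under rotation about z: p = q(x² + y², z).
Then, from the axis intercepts and sections: the y-axis gridline crossings are at y ∈ {-1, 0, 1}; it crosses the z-axis at the gridline z = 0; a circular section at z = 0 has radius exactly 1; the x-axis gridline crossings are at x ∈ {-1, 0, 1}.
Finally, solving for integer coefficients yields p as stated.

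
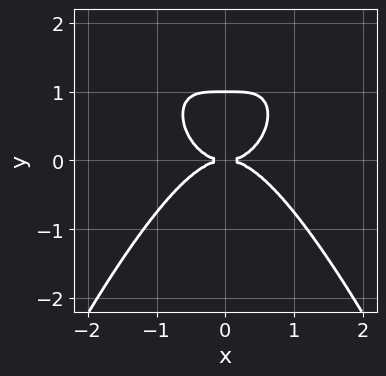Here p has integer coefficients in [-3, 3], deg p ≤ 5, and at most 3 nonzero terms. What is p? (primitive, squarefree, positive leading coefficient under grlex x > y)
x^4 + y^3 - y^2

deg p = 4.
Symmetries: mirror symmetry x ↦ −x ⇒ only even powers of x.
From the axis intercepts and sections: the y-axis gridline crossings are at y ∈ {0, 1}; one x-axis crossing is at x = 0.
The integer polynomial consistent with all of this is the stated p.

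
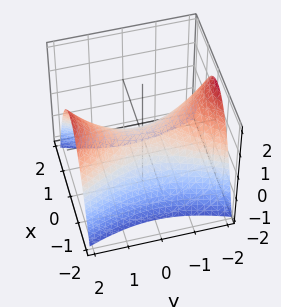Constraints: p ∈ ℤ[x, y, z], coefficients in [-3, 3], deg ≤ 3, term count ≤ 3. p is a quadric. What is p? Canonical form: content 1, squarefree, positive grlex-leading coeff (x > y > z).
First, deg p = 2.
Next, symmetries: the y ↦ −y reflection is a symmetry, so y appears only in even powers; it's symmetric under x → −x, forcing even powers of x.
Then, observable constraints: it meets the y-axis at y = 0 (among the integer gridlines); it crosses the x-axis at the gridline x = 0; one z-axis crossing is at z = 0.
Finally, assembling these constraints gives the stated polynomial.

3*x^2 - y^2 + 3*z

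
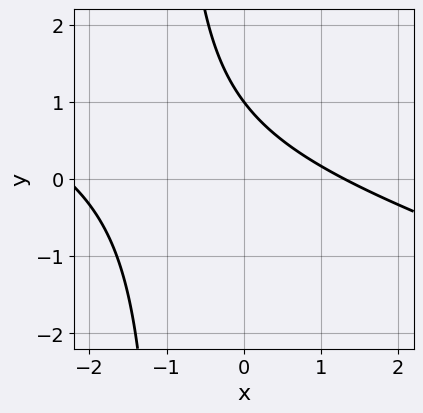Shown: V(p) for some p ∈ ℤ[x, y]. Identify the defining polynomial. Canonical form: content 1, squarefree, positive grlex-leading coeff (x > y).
x^2 + 3*x*y + x + 3*y - 3

First, degree: no degree-1 curve has this shape, so deg p = 2.
Next, against the integer gridlines: it meets the y-axis at y = 1 (among the integer gridlines).
Finally, assembling these constraints gives the stated polynomial.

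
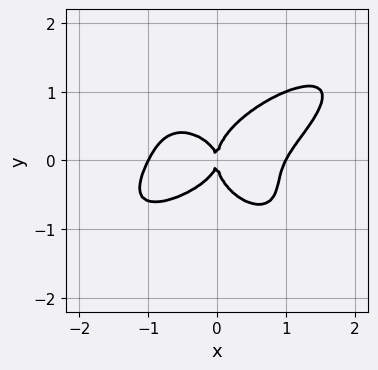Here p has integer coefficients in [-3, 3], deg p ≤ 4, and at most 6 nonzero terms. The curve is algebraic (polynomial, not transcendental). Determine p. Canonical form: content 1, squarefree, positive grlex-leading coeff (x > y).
1. deg p = 4. The shape is more complex than any degree-3 curve.
2. Reading off the gridlines: the x-axis gridline crossings are at x ∈ {-1, 0, 1}; one y-axis crossing is at y = 0.
3. Together with the visible shape, these determine p as stated.

x^4 - x^3*y + 2*y^4 - x*y^2 - x^2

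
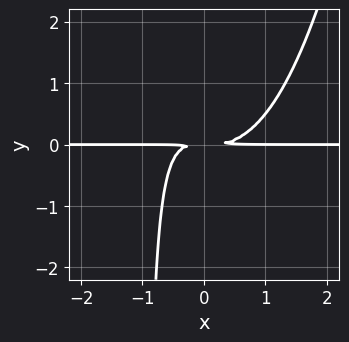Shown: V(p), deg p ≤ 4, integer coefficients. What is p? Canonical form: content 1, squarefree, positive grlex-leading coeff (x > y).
x^3*y - x*y^2 - y^2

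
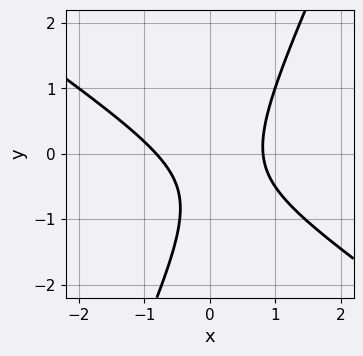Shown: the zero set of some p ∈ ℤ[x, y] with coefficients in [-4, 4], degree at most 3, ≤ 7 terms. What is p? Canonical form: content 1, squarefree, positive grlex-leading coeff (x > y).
First, deg p = 2.
Then, checking where it meets the axes: it misses every integer gridline on the y-axis.
Finally, together with the visible shape, these determine p as stated.

3*x^2 + 3*x*y - 2*y^2 - 2*y - 2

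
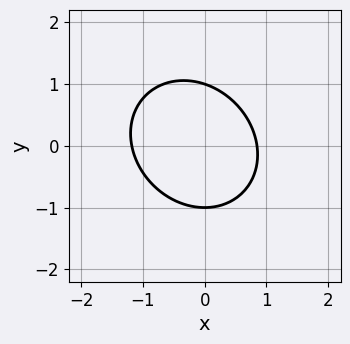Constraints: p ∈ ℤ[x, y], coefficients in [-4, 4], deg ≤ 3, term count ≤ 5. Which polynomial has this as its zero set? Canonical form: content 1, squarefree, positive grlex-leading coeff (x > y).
3*x^2 + x*y + 3*y^2 + x - 3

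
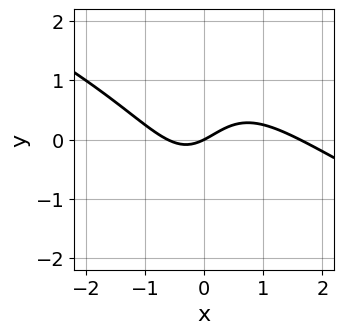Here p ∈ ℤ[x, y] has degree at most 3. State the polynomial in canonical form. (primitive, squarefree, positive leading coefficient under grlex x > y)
deg p = 3.
Checking where it meets the axes: it crosses the x-axis at the gridline x = 0; it meets the y-axis at y = 0 (among the integer gridlines).
These observations pin down the coefficients.

x^3 + 2*x^2*y - x^2 - x + 2*y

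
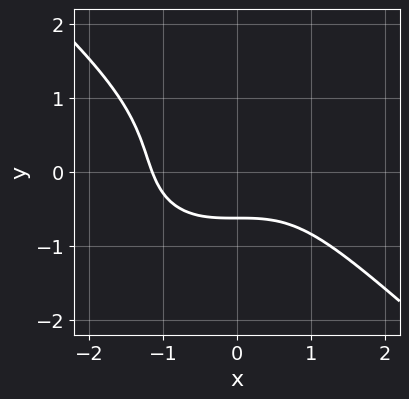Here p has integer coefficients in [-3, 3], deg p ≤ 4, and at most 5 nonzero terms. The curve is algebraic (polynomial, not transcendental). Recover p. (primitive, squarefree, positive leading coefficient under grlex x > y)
2*x^3 + 3*y^3 - y^2 + 3*y + 3

(a) Degree: the shape is more complex than any degree-2 curve, so deg p = 3.
(b) Putting this together gives p.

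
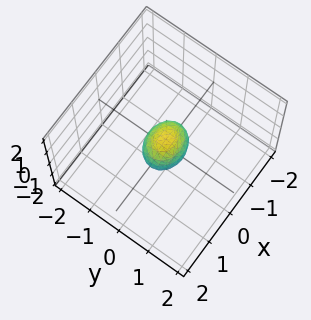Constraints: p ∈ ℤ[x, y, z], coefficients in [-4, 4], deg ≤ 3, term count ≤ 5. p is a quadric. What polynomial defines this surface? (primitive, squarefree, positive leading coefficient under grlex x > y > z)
2*x^2 + 3*y^2 + 2*z^2 - 1

First, the degree is 2 — bounded and convex; a quadric.
Then, symmetries: the z ↦ −z reflection is a symmetry, so z appears only in even powers; mirror symmetry x ↦ −x ⇒ only even powers of x; it's symmetric under y → −y, forcing even powers of y.
Finally, the integer polynomial consistent with all of this is the stated p.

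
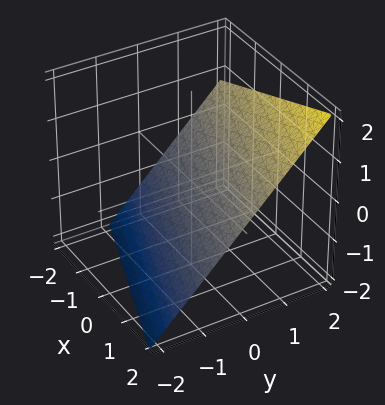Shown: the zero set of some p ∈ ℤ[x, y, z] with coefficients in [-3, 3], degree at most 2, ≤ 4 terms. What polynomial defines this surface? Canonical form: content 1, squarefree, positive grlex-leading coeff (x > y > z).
x + 3*y - 3*z - 2

First, degree: every cross-section is a straight line — this is a plane, so deg p = 1.
Then, observable constraints: it crosses the x-axis at the gridline x = 2.
Finally, together with the visible shape, these determine p as stated.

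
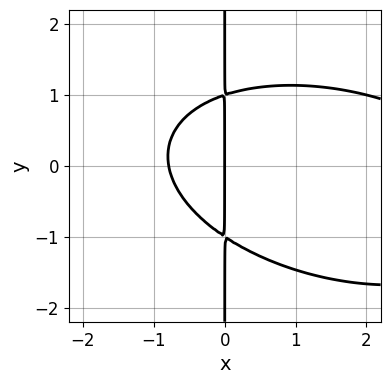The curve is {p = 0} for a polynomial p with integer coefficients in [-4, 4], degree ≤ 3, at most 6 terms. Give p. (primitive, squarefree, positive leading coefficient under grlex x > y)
(a) Degree: a generic line meets the curve in up to 3 points, so deg p = 3.
(b) Reading off the gridlines: it meets the x-axis at x = 0 (among the integer gridlines); the visible y-axis segment lies entirely on the curve.
(c) These observations pin down the coefficients.

x^3 + x^2*y + 3*x*y^2 - 3*x^2 - 3*x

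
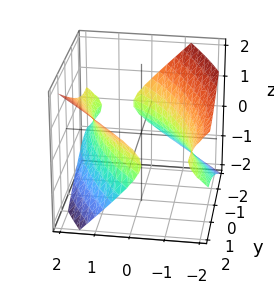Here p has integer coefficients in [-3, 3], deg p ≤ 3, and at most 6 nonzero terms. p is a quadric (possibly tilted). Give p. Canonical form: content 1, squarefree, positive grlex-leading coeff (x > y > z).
2*x^2 + 2*x*y - x*z + y^2 - 3*z^2 - 3

(a) The picture has 2 separate pieces. They look like related sheets of one shape, so recover p as a whole.
(b) deg p = 2. The shape is more complex than any degree-1 surface.
(c) Checking where it meets the axes: it misses every integer gridline on the z-axis.
(d) Solving for integer coefficients yields p as stated.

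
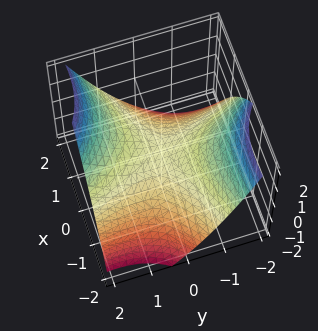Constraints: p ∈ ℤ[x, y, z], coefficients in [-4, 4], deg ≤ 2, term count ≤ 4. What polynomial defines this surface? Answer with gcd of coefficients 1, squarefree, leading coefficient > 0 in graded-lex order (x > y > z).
x^2 - 2*x*y - y^2 + 3*z

1. The degree is 2 — no degree-1 surface has this shape.
2. From the visible intercepts: one y-axis crossing is at y = 0; one x-axis crossing is at x = 0.
3. The integer polynomial consistent with all of this is the stated p.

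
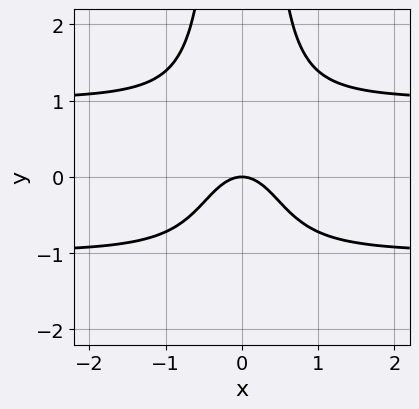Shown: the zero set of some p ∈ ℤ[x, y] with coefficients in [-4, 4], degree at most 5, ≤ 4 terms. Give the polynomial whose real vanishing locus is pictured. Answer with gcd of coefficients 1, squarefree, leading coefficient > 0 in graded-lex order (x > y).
3*x^2*y^2 - 3*x^2 - 2*y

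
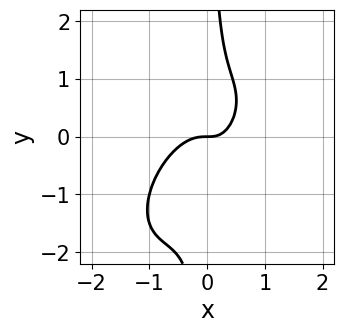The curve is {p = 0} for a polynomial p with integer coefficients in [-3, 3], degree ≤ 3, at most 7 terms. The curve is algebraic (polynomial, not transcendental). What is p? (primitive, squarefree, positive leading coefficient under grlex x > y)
3*x^3 - 3*x^2*y + 2*x*y^2 + x*y - y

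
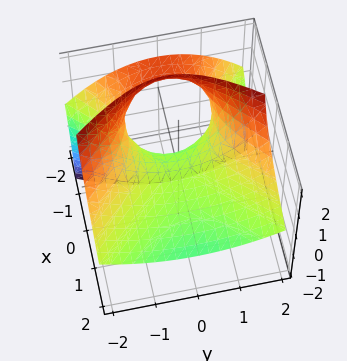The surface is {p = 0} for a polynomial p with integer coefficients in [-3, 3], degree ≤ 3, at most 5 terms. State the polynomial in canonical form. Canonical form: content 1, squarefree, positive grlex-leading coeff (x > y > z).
x^2 + 3*x*z - y^2 + 3*z

(a) The degree is 2 — a generic line meets the surface in up to 2 points.
(b) From the visible intercepts: it meets the y-axis at y = 0 (among the integer gridlines); it crosses the z-axis at the gridline z = 0.
(c) Matching integer coefficients to the picture gives p.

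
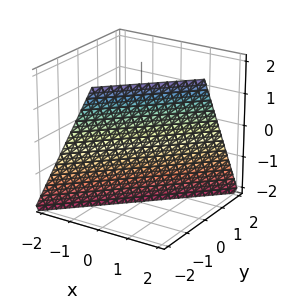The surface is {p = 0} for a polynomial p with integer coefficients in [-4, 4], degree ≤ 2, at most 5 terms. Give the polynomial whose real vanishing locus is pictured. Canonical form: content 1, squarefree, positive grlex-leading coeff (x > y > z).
2*x - 2*y - z - 2

The degree is 1 — every cross-section is a straight line — this is a plane.
Checking where it meets the axes: one z-axis crossing is at z = -2; it crosses the x-axis at the gridline x = 1; it crosses the y-axis at the gridline y = -1.
The integer polynomial consistent with all of this is the stated p.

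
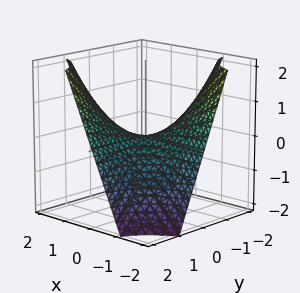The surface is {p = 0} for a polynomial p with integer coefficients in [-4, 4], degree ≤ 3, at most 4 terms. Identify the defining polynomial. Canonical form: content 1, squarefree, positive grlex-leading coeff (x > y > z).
x*y - z

First, the degree is 2 — a saddle surface; a quadric.
Next, from the visible intercepts: it crosses the z-axis at the gridline z = 0; every point of the y-axis in the box is on the surface; every point of the x-axis in the box is on the surface.
Finally, putting this together gives p.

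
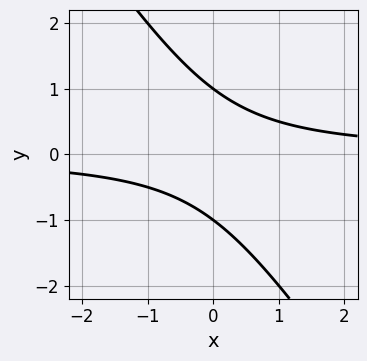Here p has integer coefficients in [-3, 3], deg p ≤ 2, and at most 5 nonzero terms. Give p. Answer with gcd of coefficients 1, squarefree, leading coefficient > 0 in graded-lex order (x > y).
3*x*y + 2*y^2 - 2

The degree is 2 — a generic line meets the curve in up to 2 points.
Reading off the gridlines: the y-axis gridline crossings are at y ∈ {-1, 1}; the curve avoids every integer x-axis point in the box.
These observations pin down the coefficients.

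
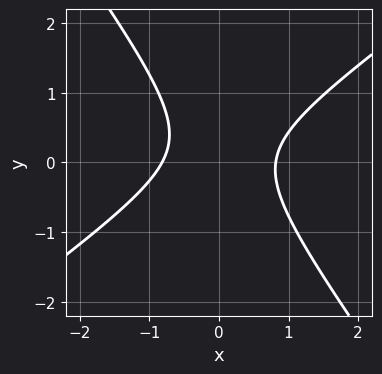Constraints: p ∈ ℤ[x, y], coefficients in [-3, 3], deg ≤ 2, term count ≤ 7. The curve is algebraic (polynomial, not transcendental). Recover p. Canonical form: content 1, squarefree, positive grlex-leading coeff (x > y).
3*x^2 - 2*x*y - 3*y^2 + y - 2

Degree: no degree-1 curve has this shape, so deg p = 2.
From the axis intercepts and sections: it misses every integer gridline on the y-axis.
Assembling these constraints gives the stated polynomial.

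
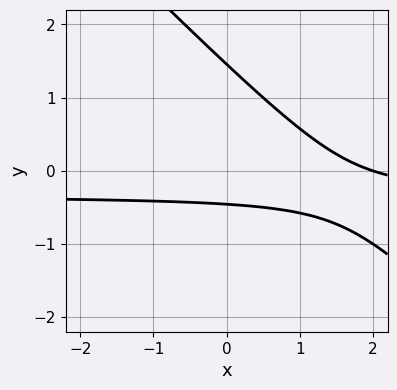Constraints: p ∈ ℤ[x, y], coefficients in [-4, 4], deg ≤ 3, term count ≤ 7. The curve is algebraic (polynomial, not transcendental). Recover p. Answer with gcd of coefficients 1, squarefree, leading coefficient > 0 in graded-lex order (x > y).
1. The degree is 2 — the shape is more complex than any degree-1 curve.
2. Reading off the gridlines: it meets the x-axis at x = 2 (among the integer gridlines).
3. Matching integer coefficients to the picture gives p.

3*x*y + 3*y^2 + x - 3*y - 2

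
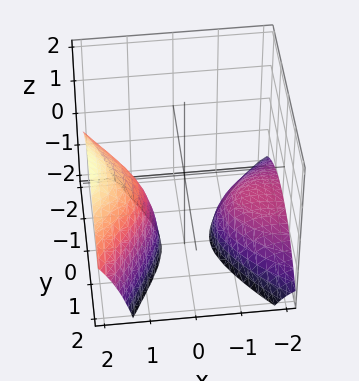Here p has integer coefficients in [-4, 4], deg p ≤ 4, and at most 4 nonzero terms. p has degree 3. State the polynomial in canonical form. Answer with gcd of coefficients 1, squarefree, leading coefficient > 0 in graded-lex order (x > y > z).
x^3 - 3*x^2*z - 3*y^2 - 2

First, there are 2 components.
Next, degree: a generic line meets the surface in up to 3 points, so deg p = 3.
Then, checking where it meets the axes: no z-intercept at any integer in the box; the surface avoids every integer y-axis point in the box.
Finally, these observations pin down the coefficients.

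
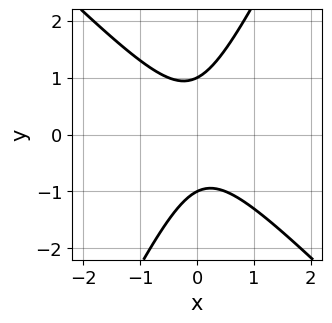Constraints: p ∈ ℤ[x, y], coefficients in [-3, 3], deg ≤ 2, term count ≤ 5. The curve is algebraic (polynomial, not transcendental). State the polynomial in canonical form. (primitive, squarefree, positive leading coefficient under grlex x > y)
2*x^2 + x*y - y^2 + 1

First, deg p = 2. A generic line meets the curve in up to 2 points.
Then, from the visible intercepts: the curve avoids every integer x-axis point in the box; among the integer gridlines, it crosses the y-axis at y ∈ {-1, 1}.
Finally, fitting integer coefficients to these (and the overall shape) gives p.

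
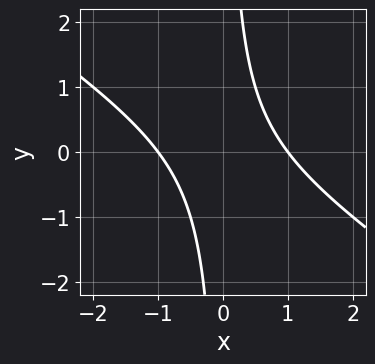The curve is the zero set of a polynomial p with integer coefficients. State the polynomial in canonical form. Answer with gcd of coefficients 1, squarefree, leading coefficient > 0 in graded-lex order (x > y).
The degree is 2 — a generic line meets the curve in up to 2 points.
Observable constraints: no y-intercept at any integer in the box; the x-axis gridline crossings are at x ∈ {-1, 1}.
Together with the visible shape, these determine p as stated.

2*x^2 + 3*x*y - 2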